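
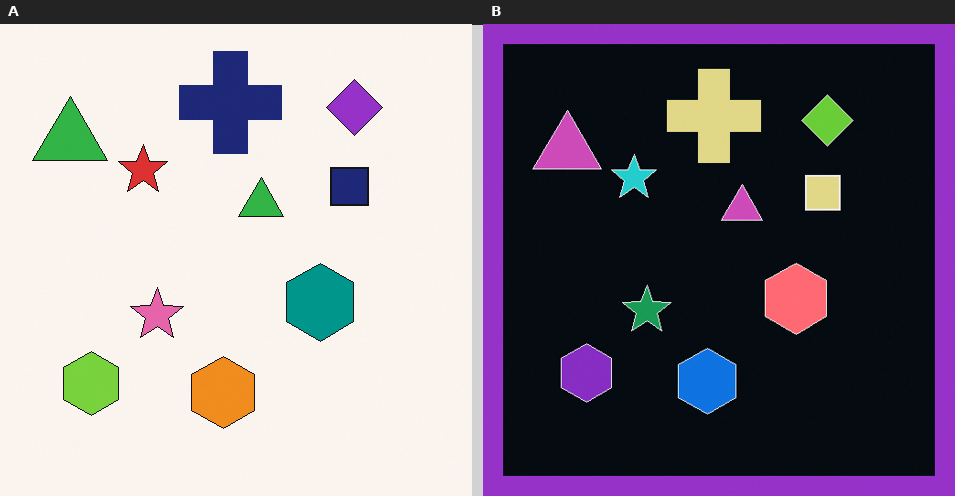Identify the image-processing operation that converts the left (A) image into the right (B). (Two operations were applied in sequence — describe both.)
It was color-inverted (negative), then framed with a purple border.

The light background has become dark and every shape's color is its complement — a photographic negative. A solid purple frame runs around the edge of the right (B) image, with the content slightly shrunk inside it.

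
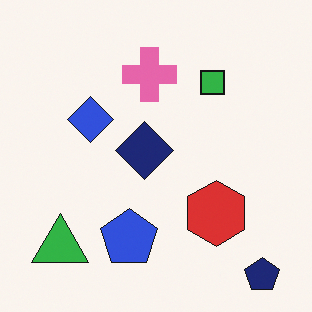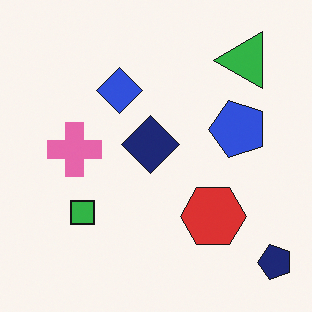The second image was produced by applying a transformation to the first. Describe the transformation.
This is the original image transposed (reflected across the top-left ↔ bottom-right diagonal).

Shapes have swapped their row and column positions — what was in the top-right is now in the bottom-left — a diagonal reflection.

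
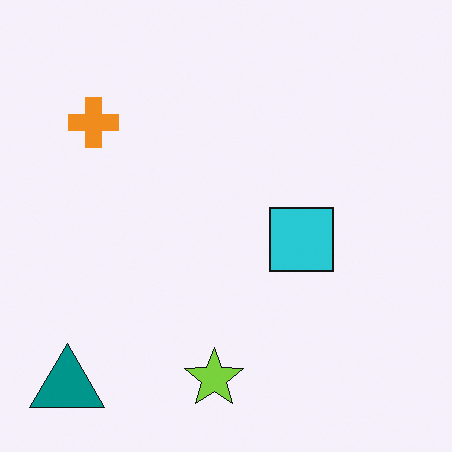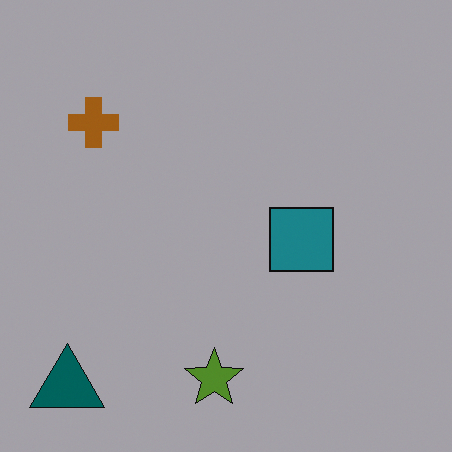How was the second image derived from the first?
It was substantially darkened.

Every pixel — background and shapes alike — is uniformly darkened.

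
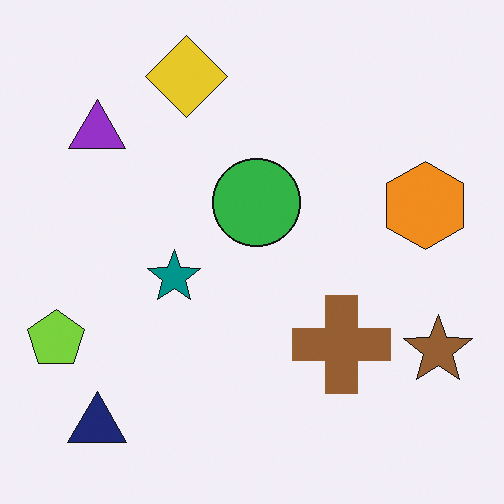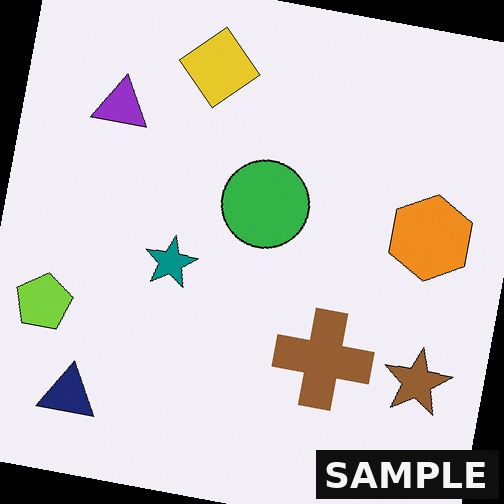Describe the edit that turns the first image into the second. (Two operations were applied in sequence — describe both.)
This is the original image rotated clockwise by a slight angle, then watermarked with the text "SAMPLE" in the lower-right corner.

Every shape is tilted by the same angle and the image corners show triangular fill wedges — a whole-image rotation by a non-right angle. A dark label reading "SAMPLE" appears in the lower-right corner.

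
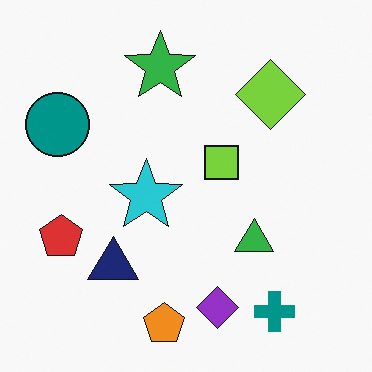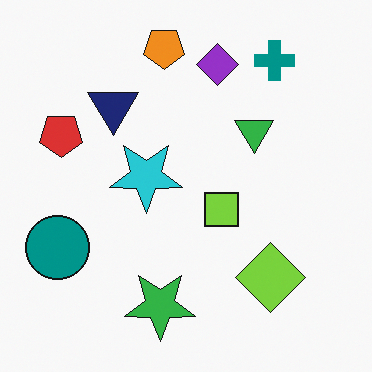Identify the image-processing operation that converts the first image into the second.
The image was flipped vertically (top ↔ bottom).

The orange pentagon is in the bottom of the first image and the top of the second — shapes on opposite sides of the horizontal midline have swapped in a mirror flip.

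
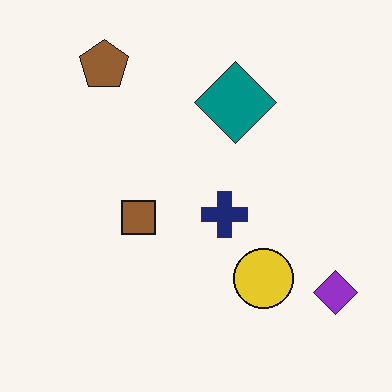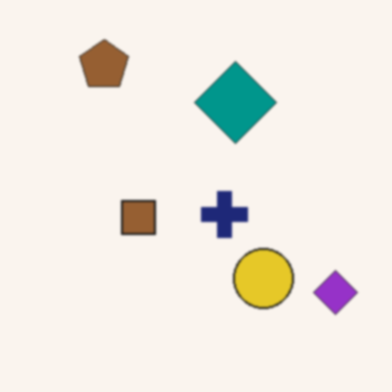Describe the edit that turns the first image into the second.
The transformation is: lightly blurred.

Shape edges and outlines are uniformly softened across the whole image.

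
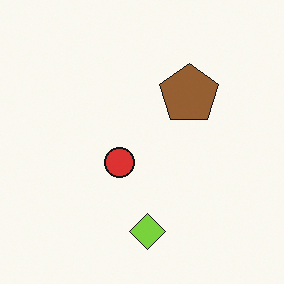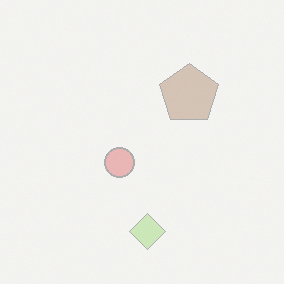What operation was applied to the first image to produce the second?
The image was given much lower contrast.

Tones are pushed toward mid-grey across the whole image — a global contrast change.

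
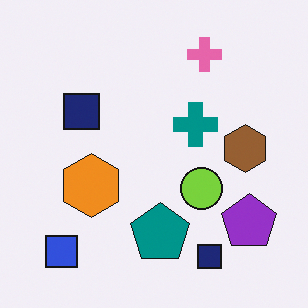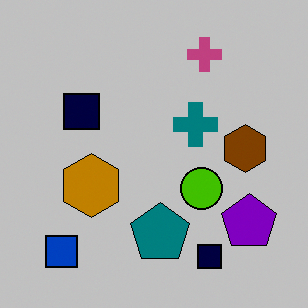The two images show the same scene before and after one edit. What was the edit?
This is the original image aggressively posterized.

Each flat color has snapped to a coarser quantized level — most visibly, the near-white background has dropped to a flat grey.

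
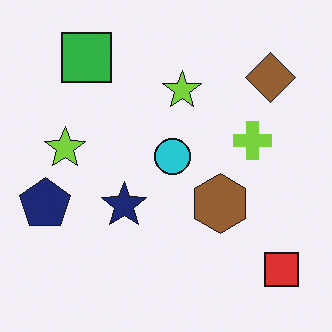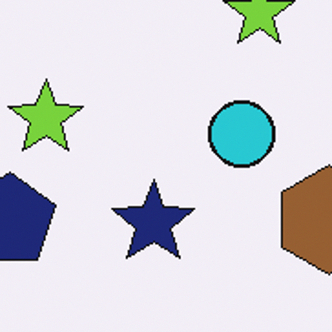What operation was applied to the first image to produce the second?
Cropped to a noticeably smaller region and rescaled.

The visible shapes are larger and the field of view is narrower; shapes near the original edges may be partly or wholly outside the frame — a crop-and-rescale.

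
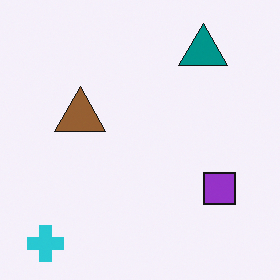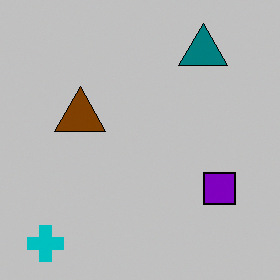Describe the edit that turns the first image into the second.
The second image is the first heavily posterized to just a handful of flat colors.

Each flat color has snapped to a coarser quantized level — most visibly, the near-white background has dropped to a flat grey.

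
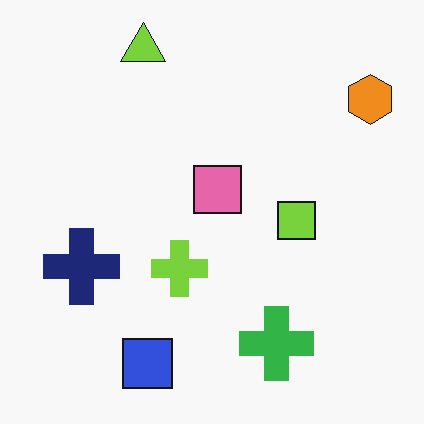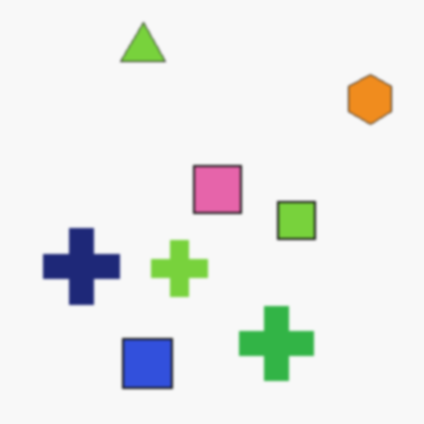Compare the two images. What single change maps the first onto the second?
The image was slightly softened.

Shape edges and outlines are uniformly softened across the whole image.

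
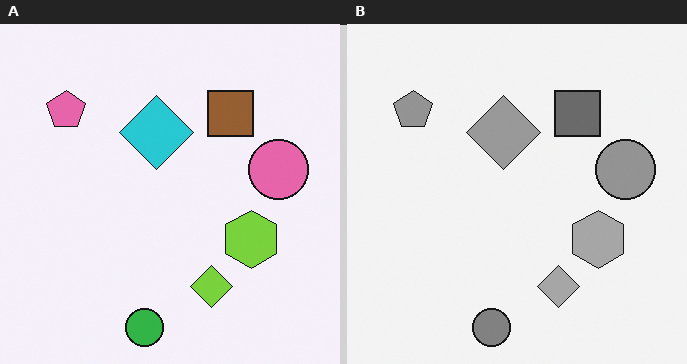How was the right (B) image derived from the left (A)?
The transformation is: converted to grayscale.

All color is removed — every shape is now a shade of grey.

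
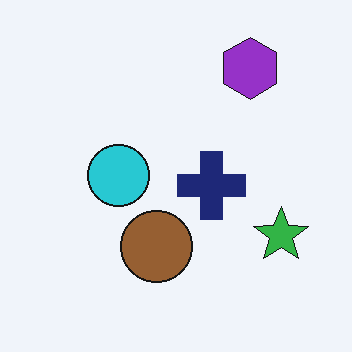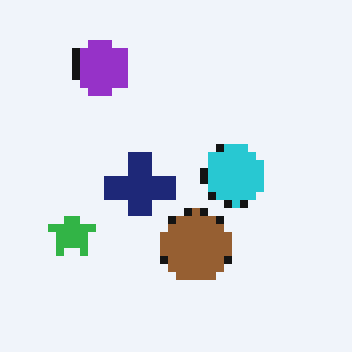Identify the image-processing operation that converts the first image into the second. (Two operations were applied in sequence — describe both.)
The transformation is: pixelated into visible square blocks, then flipped horizontally (left ↔ right).

Shapes are reduced to large square blocks; fine edges and outlines are lost — a downscale-then-upscale (mosaic) effect. The green star is in the bottom-right of the first image and the bottom-left of the second — shapes on opposite sides of the vertical midline have swapped in a mirror flip.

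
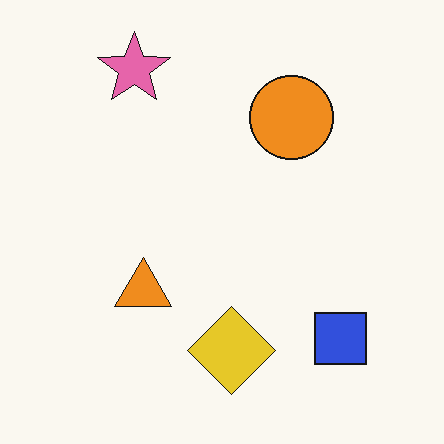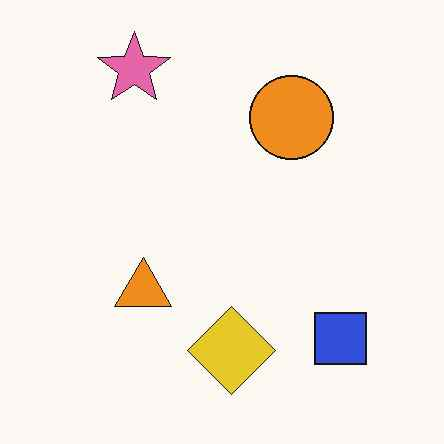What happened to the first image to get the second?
The second image is the first JPEG-compressed with visible artifacts.

Blocky 8×8 compression artifacts appear around shape edges and the flat background shows ringing — characteristic JPEG degradation.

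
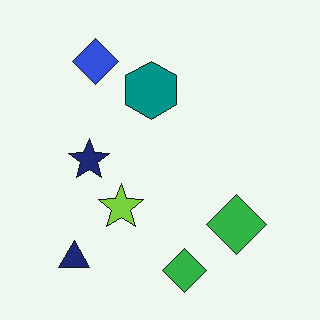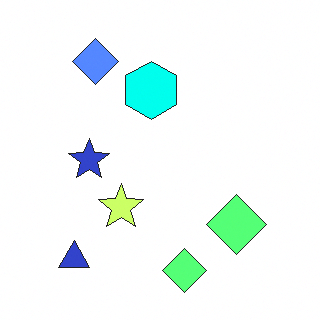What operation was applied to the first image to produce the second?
It was brightened a lot.

Every pixel — background and shapes alike — is uniformly brightened.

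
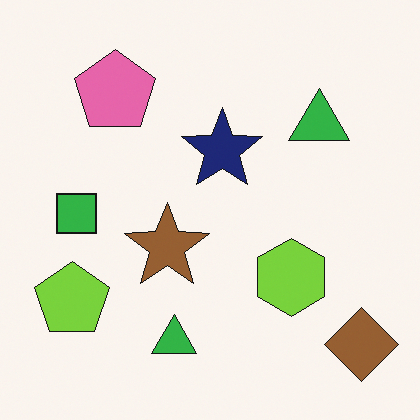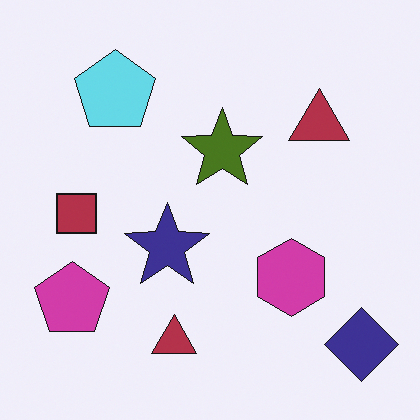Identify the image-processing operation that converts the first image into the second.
Hue-shifted by a large amount.

Every shape's color has rotated by the same amount around the hue wheel — a uniform hue shift.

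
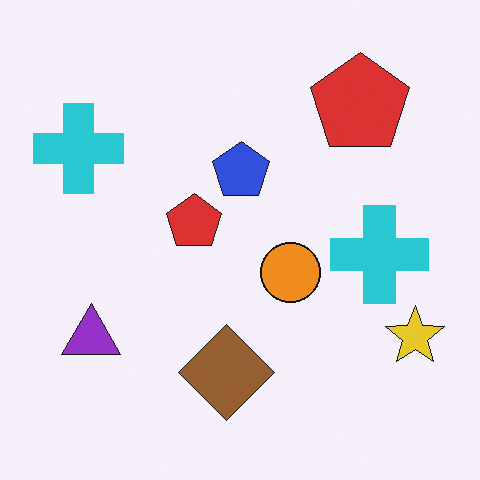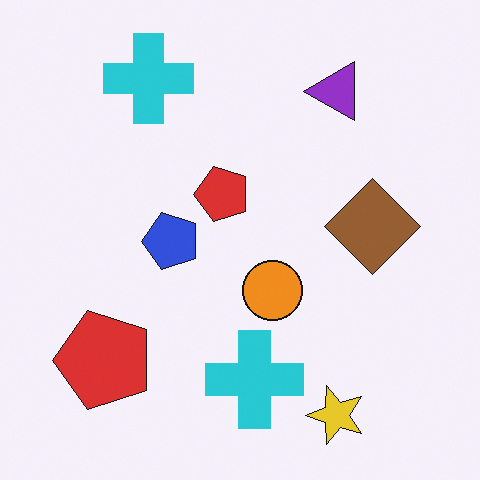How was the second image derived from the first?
Transposed (reflected across the top-left ↔ bottom-right diagonal).

Shapes have swapped their row and column positions — what was in the top-right is now in the bottom-left — a diagonal reflection.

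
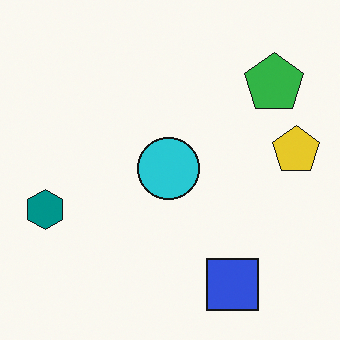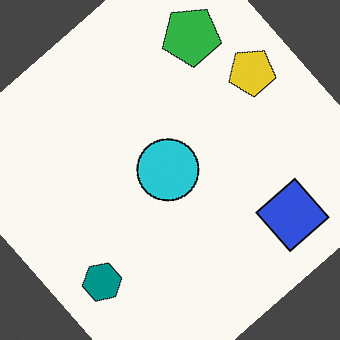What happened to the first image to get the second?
This is the original image rotated counter-clockwise by a large amount — several tens of degrees.

Every shape is tilted by the same angle and the image corners show triangular fill wedges — a whole-image rotation by a non-right angle.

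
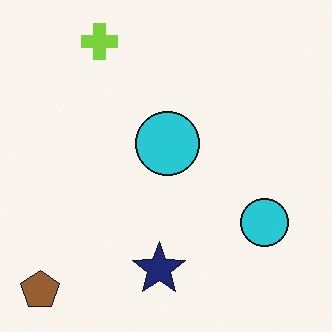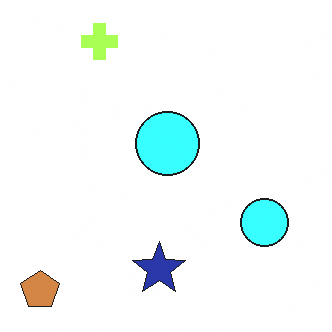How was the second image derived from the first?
It was brightened a lot.

Every pixel — background and shapes alike — is uniformly brightened.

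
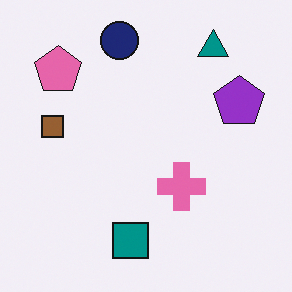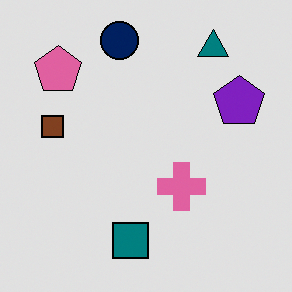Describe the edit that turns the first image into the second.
The image was posterized to a reduced palette.

Each flat color has snapped to a coarser quantized level — most visibly, the near-white background has dropped to a flat grey.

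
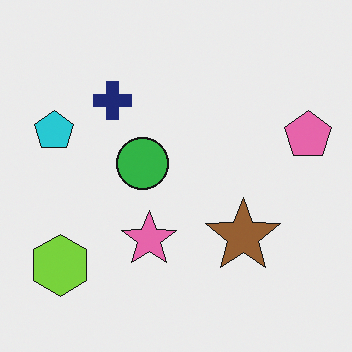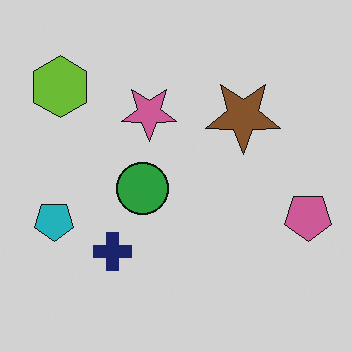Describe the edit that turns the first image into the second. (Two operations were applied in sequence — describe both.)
Darkened a little, then flipped vertically (top ↔ bottom).

Every pixel — background and shapes alike — is uniformly darkened. The lime hexagon is in the bottom-left of the first image and the top-left of the second — shapes on opposite sides of the horizontal midline have swapped in a mirror flip.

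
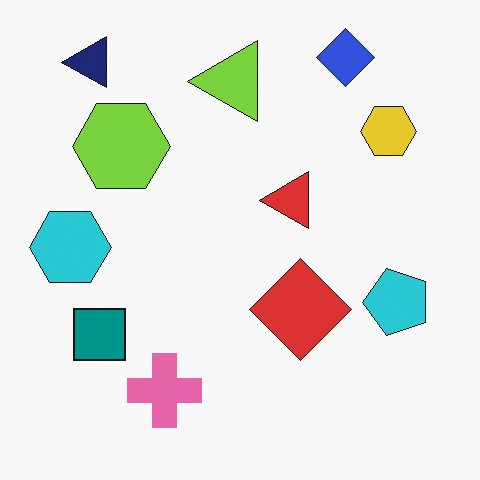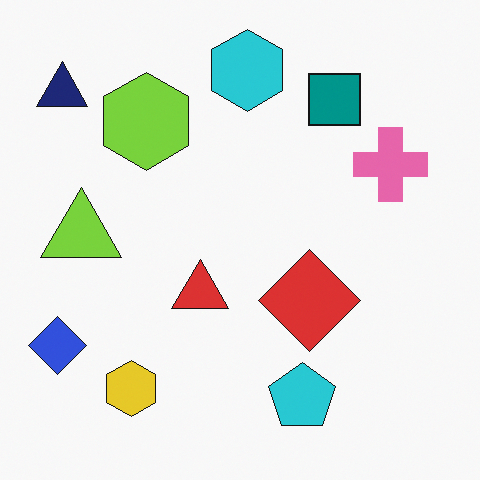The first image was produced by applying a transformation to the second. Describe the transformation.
Transposed (reflected across the top-left ↔ bottom-right diagonal).

Shapes have swapped their row and column positions — what was in the top-right is now in the bottom-left — a diagonal reflection.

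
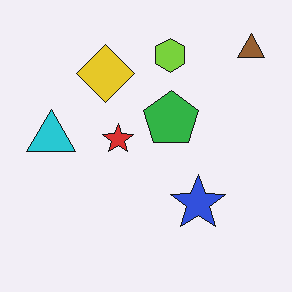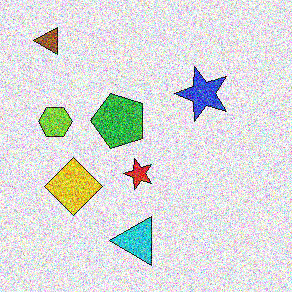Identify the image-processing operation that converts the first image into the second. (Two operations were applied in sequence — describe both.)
This is the original image rotated 90° counter-clockwise, then degraded with strong gaussian noise.

The brown triangle sits in the top-right of the first image and the top-left of the second — consistent with a whole-image 90° counter-clockwise rotation. Random speckle covers the whole image, including the flat background.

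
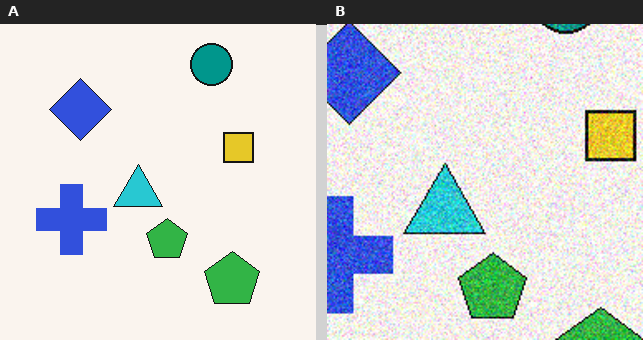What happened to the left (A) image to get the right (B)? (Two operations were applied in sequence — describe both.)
The right (B) image is the left (A) degraded with visible gaussian noise, then cropped to a noticeably smaller region and rescaled.

Random speckle covers the whole image, including the flat background. The visible shapes are larger and the field of view is narrower; shapes near the original edges may be partly or wholly outside the frame — a crop-and-rescale.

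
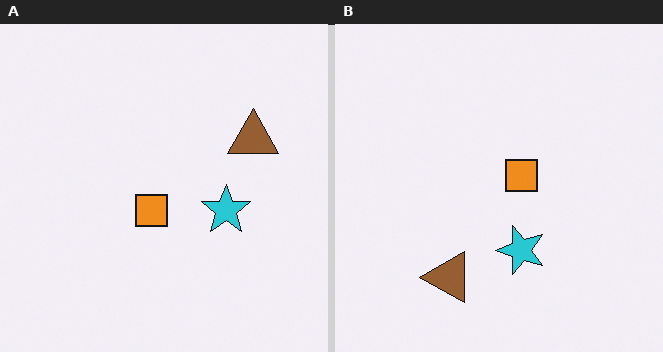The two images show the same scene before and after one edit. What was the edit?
It was transposed (reflected across the top-left ↔ bottom-right diagonal).

Shapes have swapped their row and column positions — what was in the top-right is now in the bottom-left — a diagonal reflection.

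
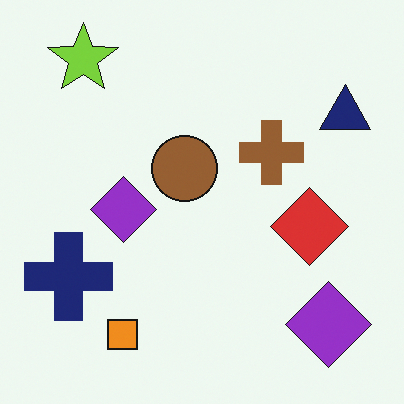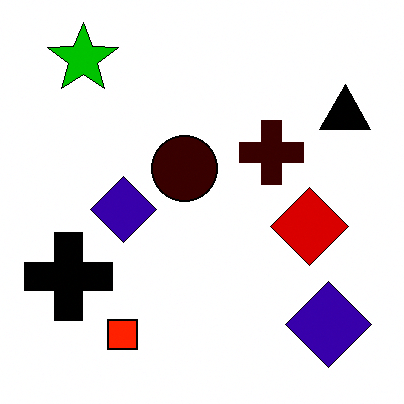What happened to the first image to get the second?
This is the original image given much higher contrast.

Tones are pushed away from mid-grey across the whole image — a global contrast change.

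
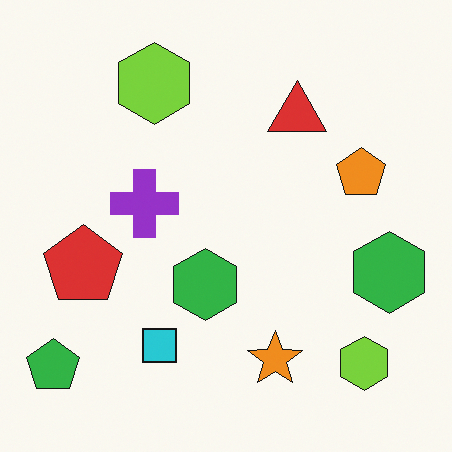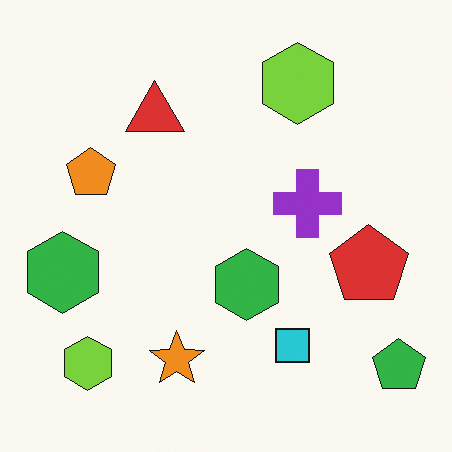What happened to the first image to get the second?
The transformation is: flipped horizontally (left ↔ right).

The green pentagon is in the bottom-left of the first image and the bottom-right of the second — shapes on opposite sides of the vertical midline have swapped in a mirror flip.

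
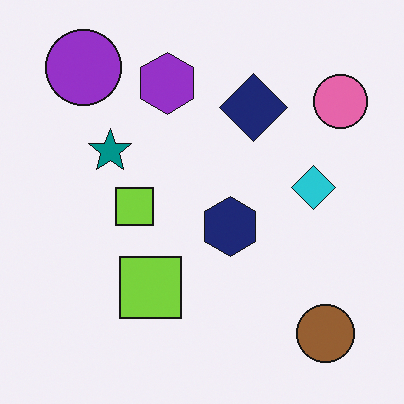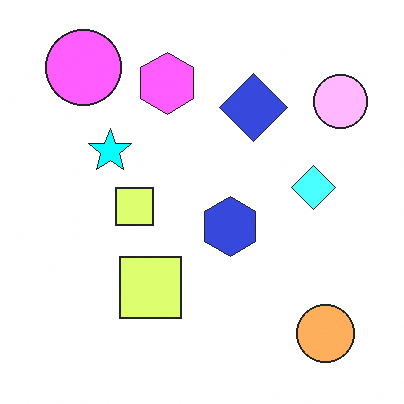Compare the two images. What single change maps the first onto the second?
The transformation is: noticeably brightened.

Every pixel — background and shapes alike — is uniformly brightened.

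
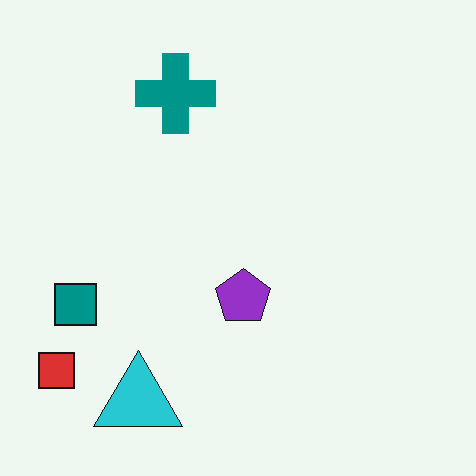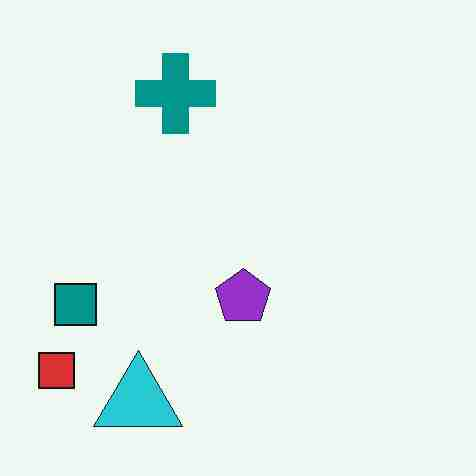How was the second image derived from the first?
The image was heavily JPEG-compressed with obvious blocking artifacts.

Blocky 8×8 compression artifacts appear around shape edges and the flat background shows ringing — characteristic JPEG degradation.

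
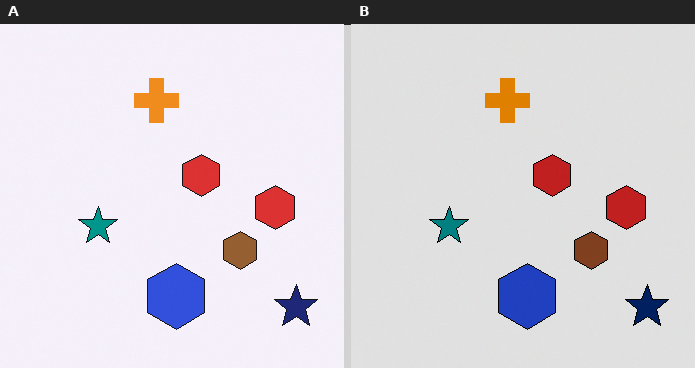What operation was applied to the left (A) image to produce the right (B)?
The transformation is: posterized to a reduced palette.

Each flat color has snapped to a coarser quantized level — most visibly, the near-white background has dropped to a flat grey.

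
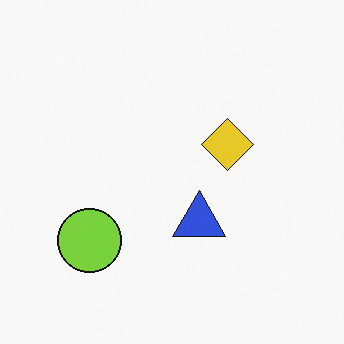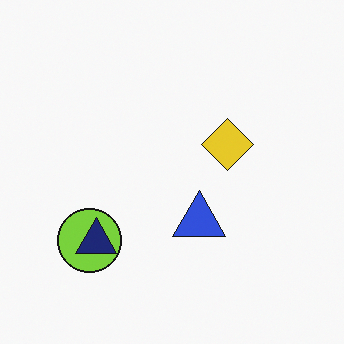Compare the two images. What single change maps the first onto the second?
Overlaid with an additional navy triangle.

A navy triangle appears in the second image that is absent from the first.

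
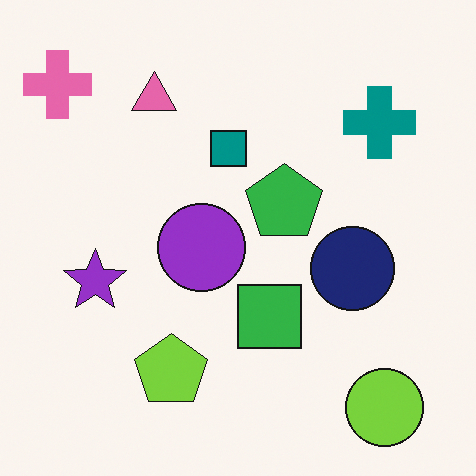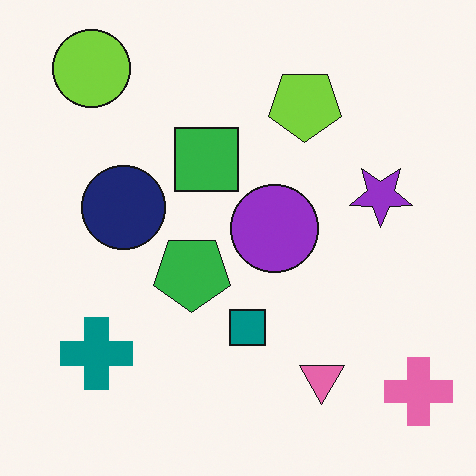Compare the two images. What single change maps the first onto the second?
This is the original image rotated 180°.

The pink cross sits in the top-left of the first image and the bottom-right of the second — consistent with a whole-image 180° rotation.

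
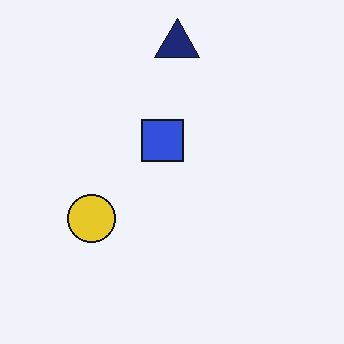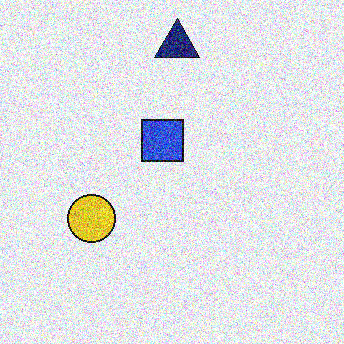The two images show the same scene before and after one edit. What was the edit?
The image was degraded with a thick layer of grain.

Random speckle covers the whole image, including the flat background.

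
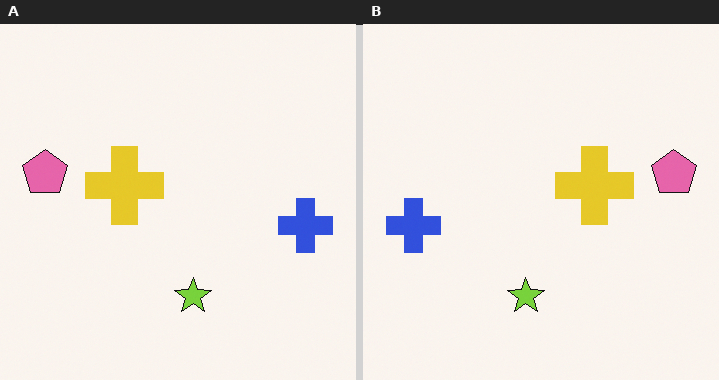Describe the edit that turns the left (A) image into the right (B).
Flipped horizontally (left ↔ right).

The pink pentagon is in the left of the left (A) image and the right of the right (B) — shapes on opposite sides of the vertical midline have swapped in a mirror flip.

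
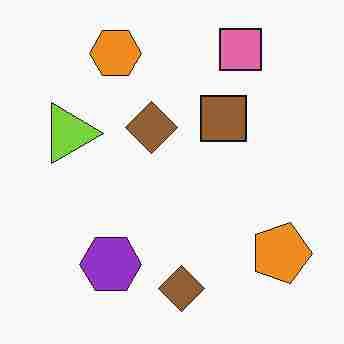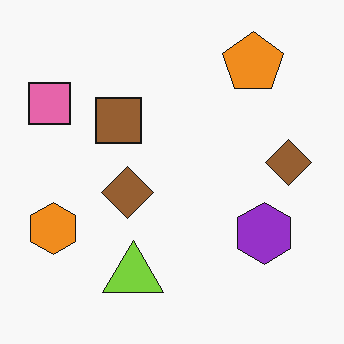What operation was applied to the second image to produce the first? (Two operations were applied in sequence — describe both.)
This is the original image rotated 90° clockwise, then heavily JPEG-compressed with obvious blocking artifacts.

The pink square sits in the top-left of the second image and the top-right of the first — consistent with a whole-image 90° clockwise rotation. Blocky 8×8 compression artifacts appear around shape edges and the flat background shows ringing — characteristic JPEG degradation.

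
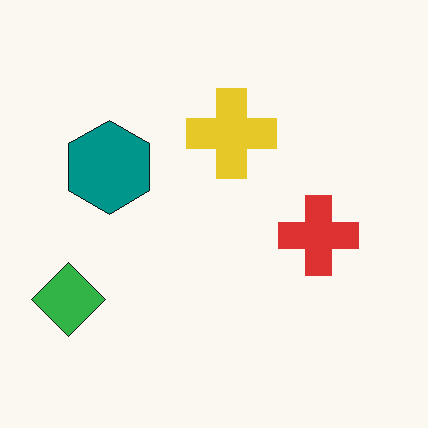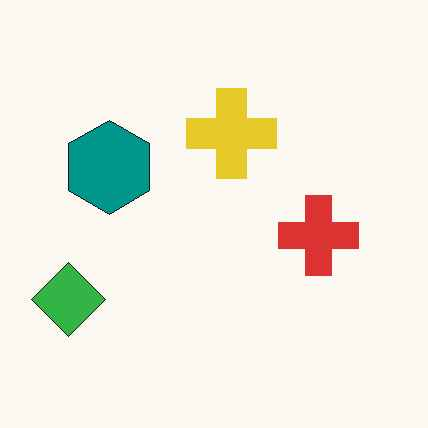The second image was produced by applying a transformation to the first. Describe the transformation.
It was JPEG-compressed with visible artifacts.

Blocky 8×8 compression artifacts appear around shape edges and the flat background shows ringing — characteristic JPEG degradation.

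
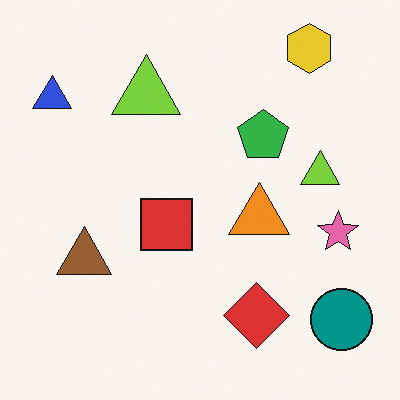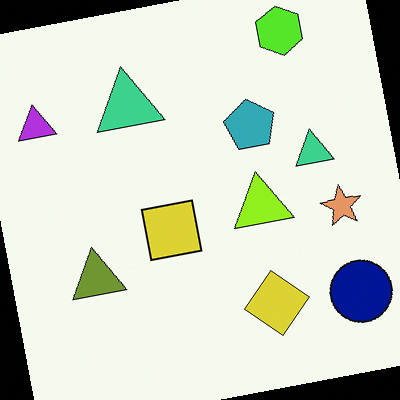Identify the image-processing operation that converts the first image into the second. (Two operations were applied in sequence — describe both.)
The second image is the first hue-shifted slightly, then rotated counter-clockwise by a few degrees.

Every shape's color has rotated by the same amount around the hue wheel — a uniform hue shift. Every shape is tilted by the same angle and the image corners show triangular fill wedges — a whole-image rotation by a non-right angle.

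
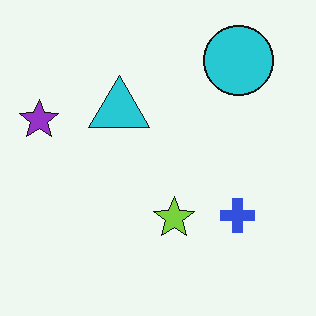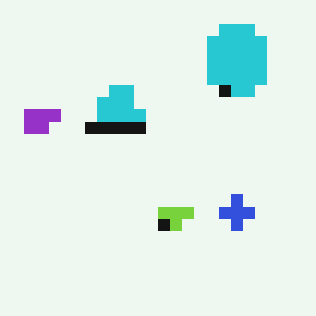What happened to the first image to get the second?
The transformation is: heavily pixelated into large blocks.

Shapes are reduced to large square blocks; fine edges and outlines are lost — a downscale-then-upscale (mosaic) effect.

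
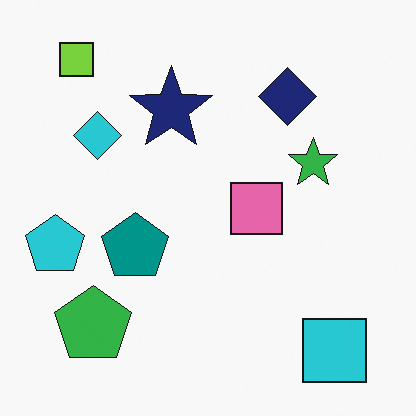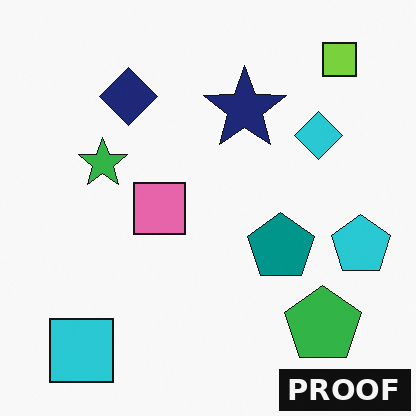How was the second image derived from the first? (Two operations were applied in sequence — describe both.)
It was flipped horizontally (left ↔ right), then watermarked with the text "PROOF" in the lower-right corner.

The cyan pentagon is in the left of the first image and the right of the second — shapes on opposite sides of the vertical midline have swapped in a mirror flip. A dark label reading "PROOF" appears in the lower-right corner.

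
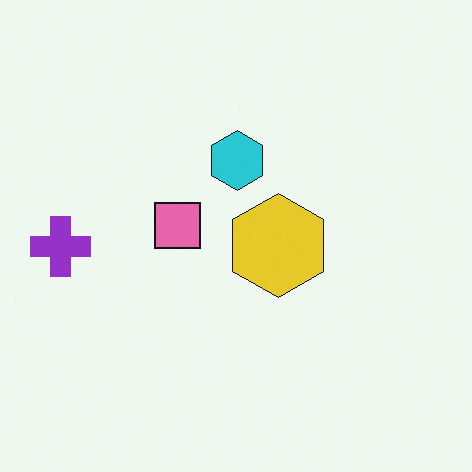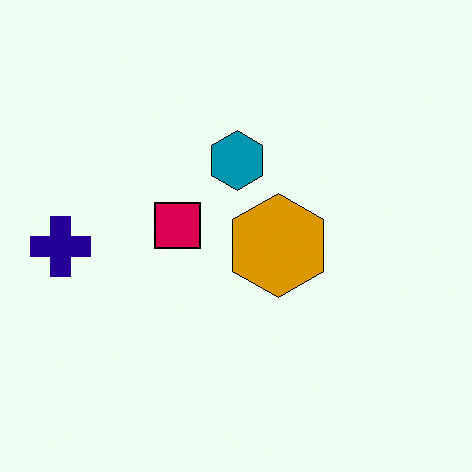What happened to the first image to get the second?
The second image is the first boosted in contrast.

Tones are pushed away from mid-grey across the whole image — a global contrast change.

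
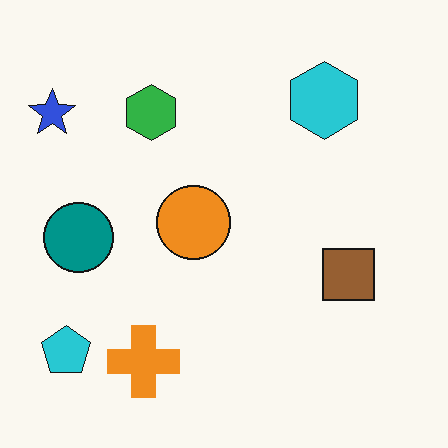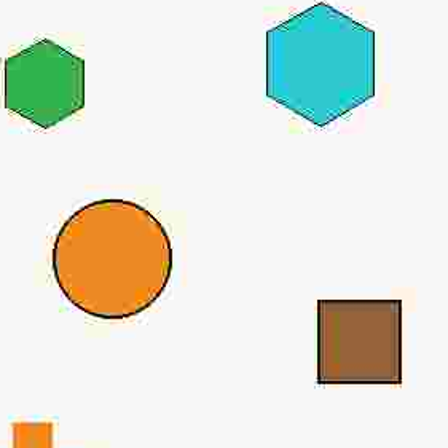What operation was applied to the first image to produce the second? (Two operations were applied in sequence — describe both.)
It was degraded with heavy JPEG compression, then cropped slightly and scaled back up.

Blocky 8×8 compression artifacts appear around shape edges and the flat background shows ringing — characteristic JPEG degradation. The visible shapes are larger and the field of view is narrower; shapes near the original edges may be partly or wholly outside the frame — a crop-and-rescale.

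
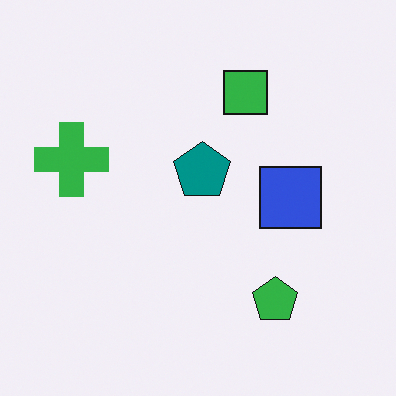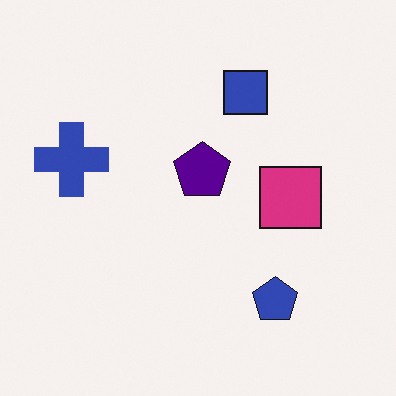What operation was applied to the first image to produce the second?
It was hue-shifted through roughly a third of the color wheel.

Every shape's color has rotated by the same amount around the hue wheel — a uniform hue shift.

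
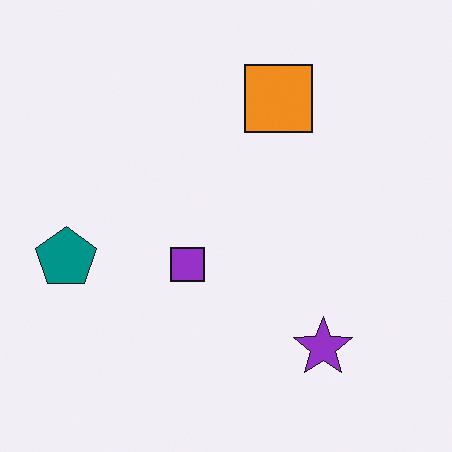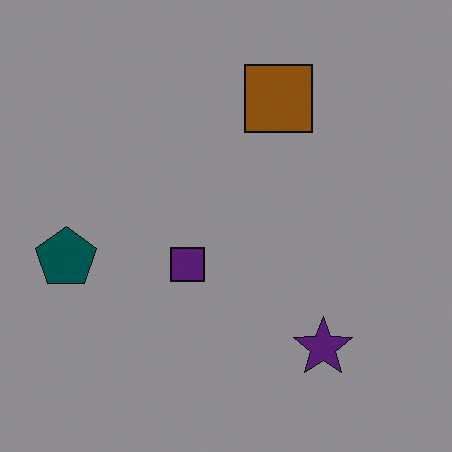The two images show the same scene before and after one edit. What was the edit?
The second image is the first noticeably darkened.

Every pixel — background and shapes alike — is uniformly darkened.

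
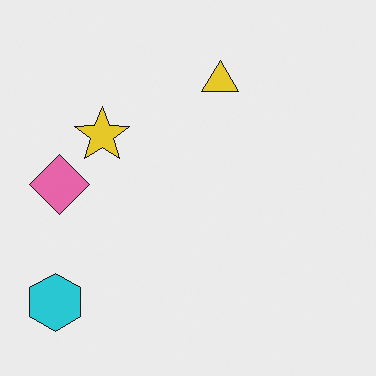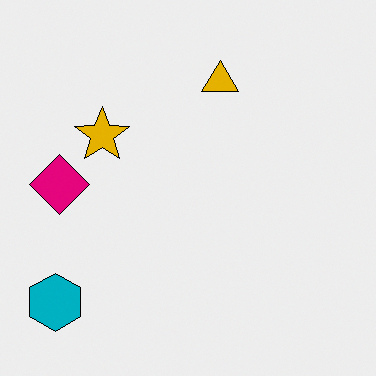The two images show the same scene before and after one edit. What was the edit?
The transformation is: boosted in contrast.

Tones are pushed away from mid-grey across the whole image — a global contrast change.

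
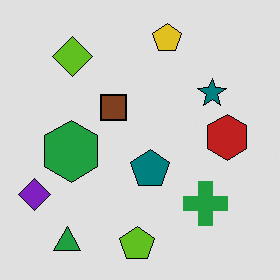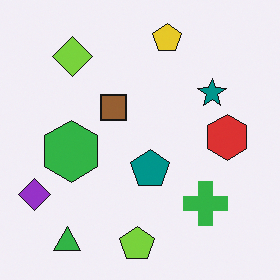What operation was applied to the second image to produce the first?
The image was posterized to a reduced palette.

Each flat color has snapped to a coarser quantized level — most visibly, the near-white background has dropped to a flat grey.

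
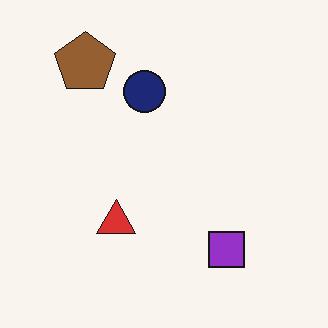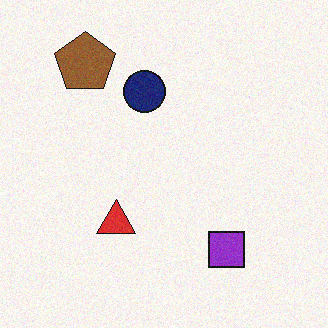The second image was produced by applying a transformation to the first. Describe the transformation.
The image was degraded with subtle gaussian noise.

Random speckle covers the whole image, including the flat background.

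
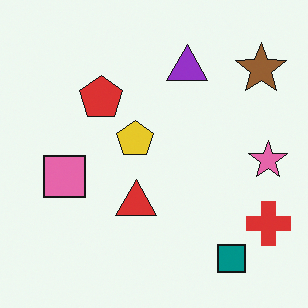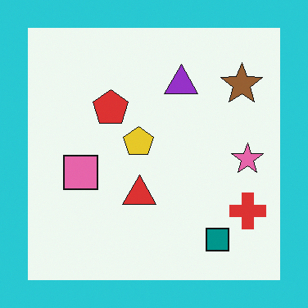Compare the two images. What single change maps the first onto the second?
This is the original image framed with a cyan border.

A solid cyan frame runs around the edge of the second image, with the content slightly shrunk inside it.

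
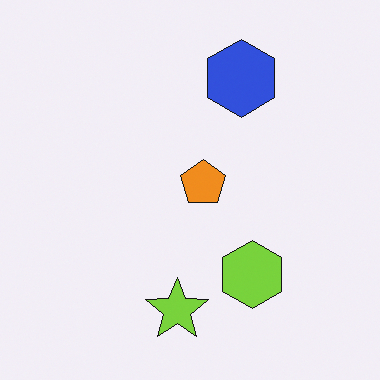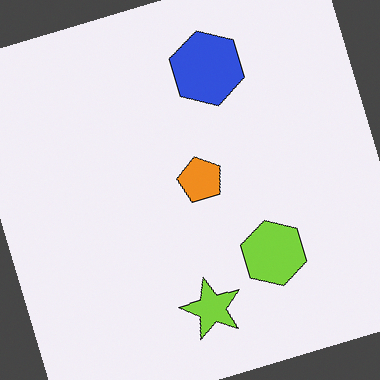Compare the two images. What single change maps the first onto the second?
This is the original image rotated counter-clockwise by a moderate amount.

Every shape is tilted by the same angle and the image corners show triangular fill wedges — a whole-image rotation by a non-right angle.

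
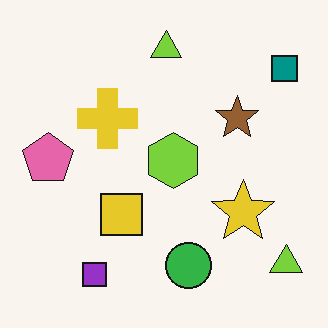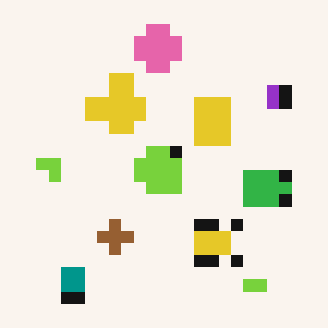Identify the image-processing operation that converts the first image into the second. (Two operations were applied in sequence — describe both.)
It was transposed (reflected across the top-left ↔ bottom-right diagonal), then coarsely pixelated.

Shapes have swapped their row and column positions — what was in the top-right is now in the bottom-left — a diagonal reflection. Shapes are reduced to large square blocks; fine edges and outlines are lost — a downscale-then-upscale (mosaic) effect.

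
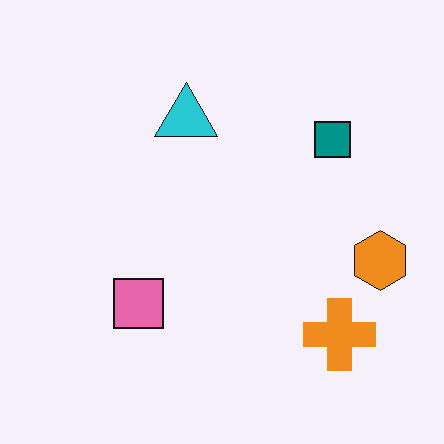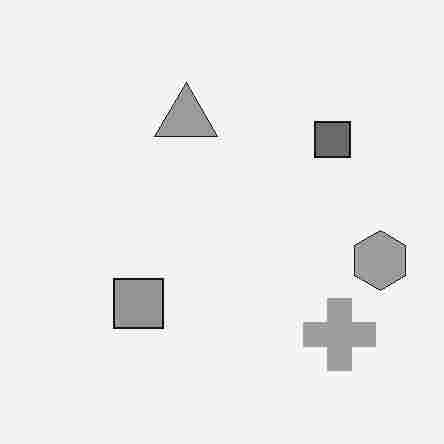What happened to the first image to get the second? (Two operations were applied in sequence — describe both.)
This is the original image converted to grayscale, then heavily JPEG-compressed with obvious blocking artifacts.

All color is removed — every shape is now a shade of grey. Blocky 8×8 compression artifacts appear around shape edges and the flat background shows ringing — characteristic JPEG degradation.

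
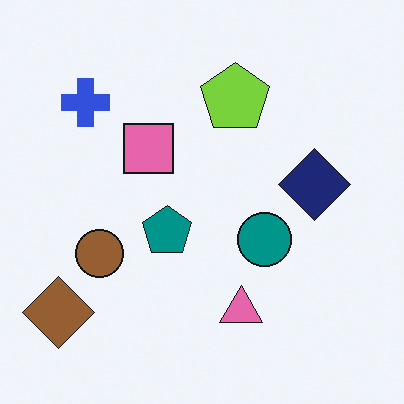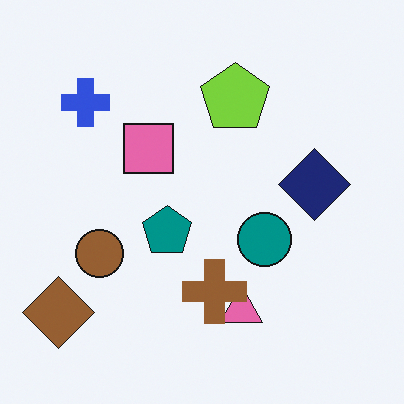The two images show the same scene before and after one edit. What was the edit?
This is the original image overlaid with an additional brown cross.

A brown cross appears in the second image that is absent from the first.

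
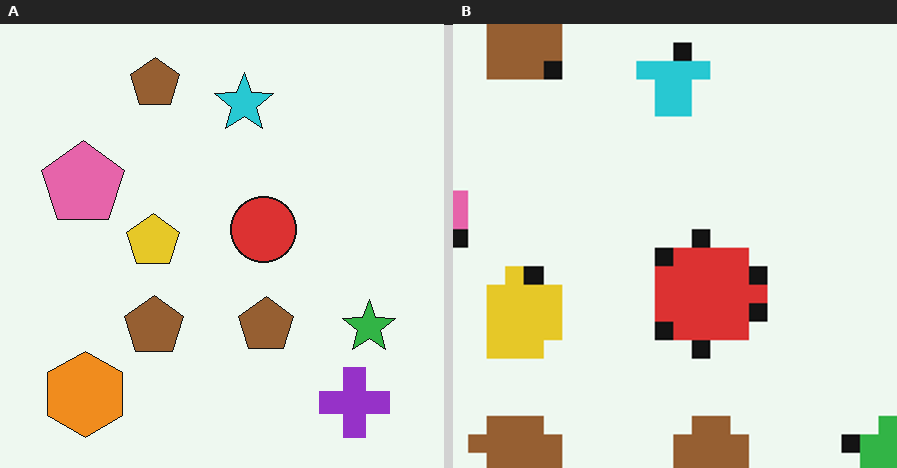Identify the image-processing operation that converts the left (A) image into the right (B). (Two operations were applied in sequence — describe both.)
This is the original image coarsely pixelated, then cropped to a noticeably smaller region and rescaled.

Shapes are reduced to large square blocks; fine edges and outlines are lost — a downscale-then-upscale (mosaic) effect. The visible shapes are larger and the field of view is narrower; shapes near the original edges may be partly or wholly outside the frame — a crop-and-rescale.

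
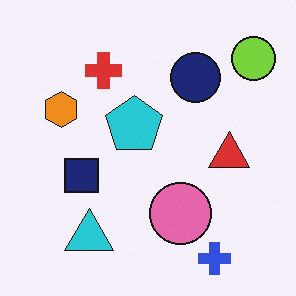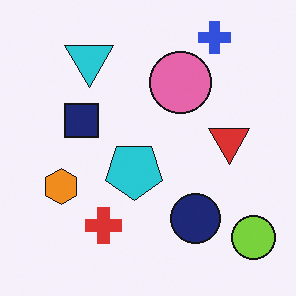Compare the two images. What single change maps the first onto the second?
The transformation is: flipped vertically (top ↔ bottom).

The blue cross is in the bottom-right of the first image and the top-right of the second — shapes on opposite sides of the horizontal midline have swapped in a mirror flip.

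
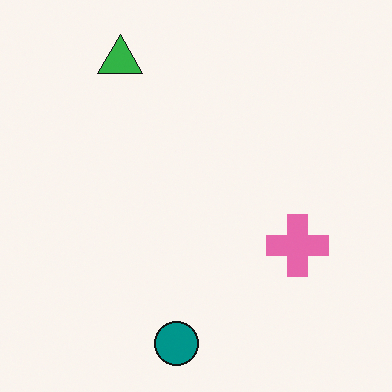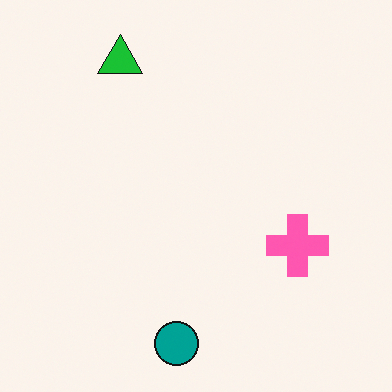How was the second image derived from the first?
The transformation is: slightly oversaturated.

All colors are more vivid — a global saturation change.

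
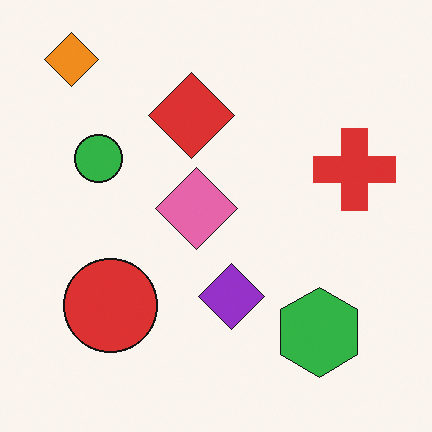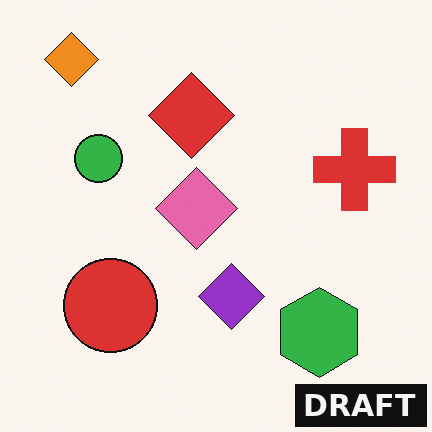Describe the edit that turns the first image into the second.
This is the original image watermarked with the text "DRAFT" in the lower-right corner.

A dark label reading "DRAFT" appears in the lower-right corner.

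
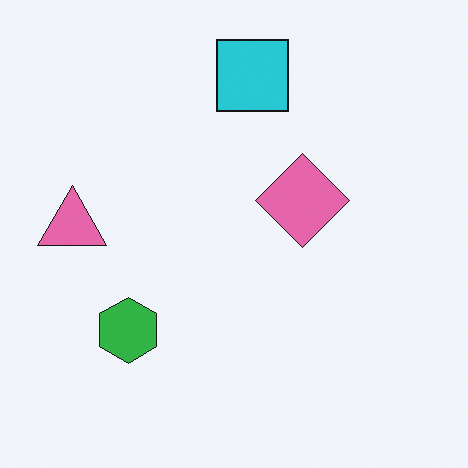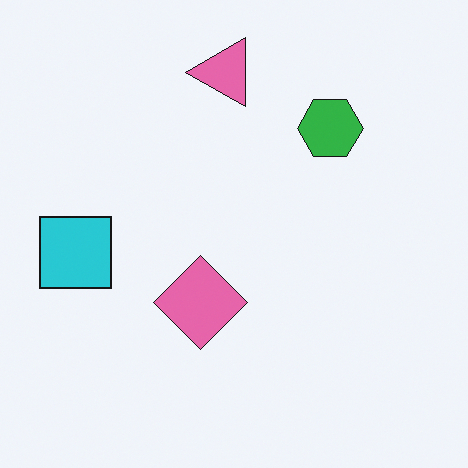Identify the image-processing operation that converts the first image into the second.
The second image is the first transposed (reflected across the top-left ↔ bottom-right diagonal).

Shapes have swapped their row and column positions — what was in the top-right is now in the bottom-left — a diagonal reflection.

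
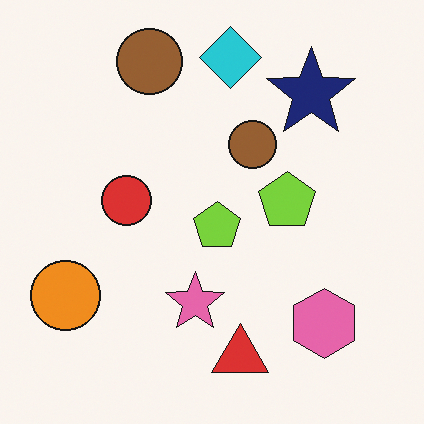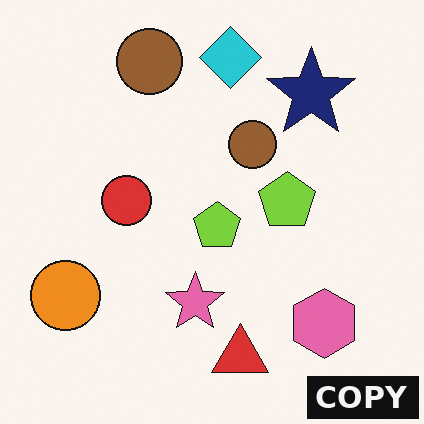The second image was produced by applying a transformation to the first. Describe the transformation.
This is the original image watermarked with the text "COPY" in the lower-right corner.

A dark label reading "COPY" appears in the lower-right corner.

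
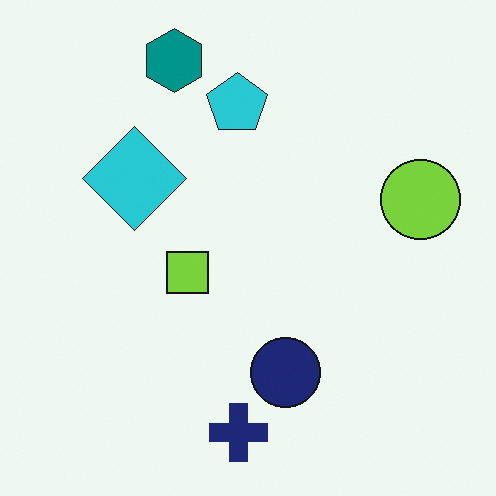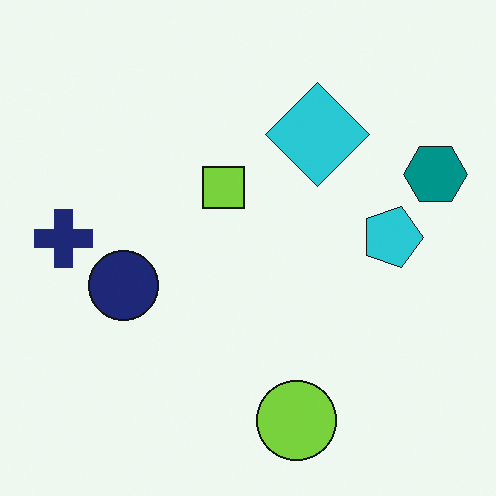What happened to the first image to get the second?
The image was rotated 90° clockwise.

The teal hexagon sits in the top of the first image and the right of the second — consistent with a whole-image 90° clockwise rotation.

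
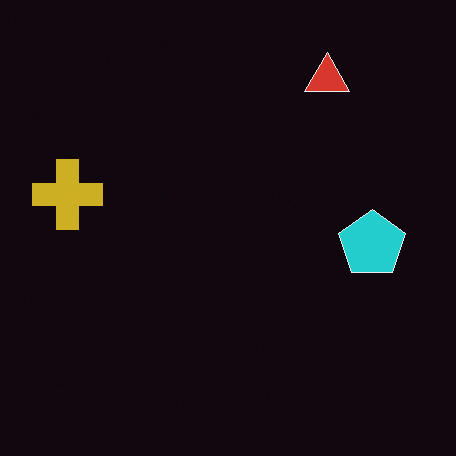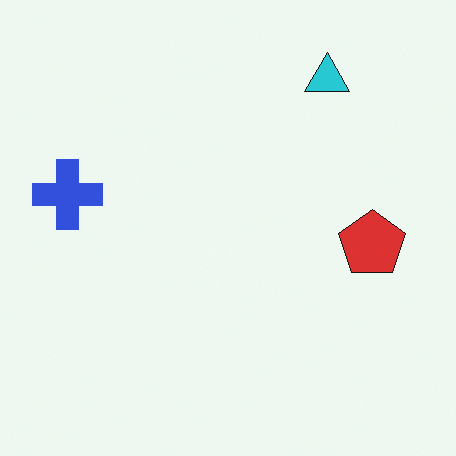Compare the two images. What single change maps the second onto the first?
It was color-inverted (negative).

The light background has become dark and every shape's color is its complement — a photographic negative.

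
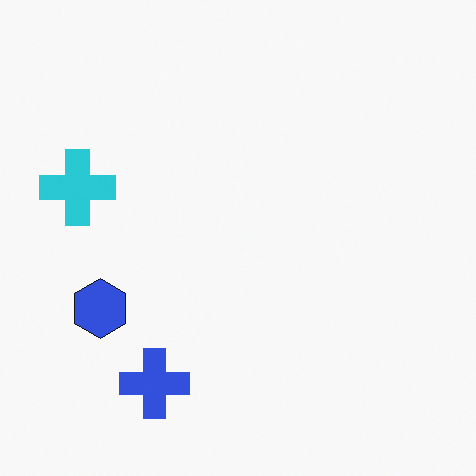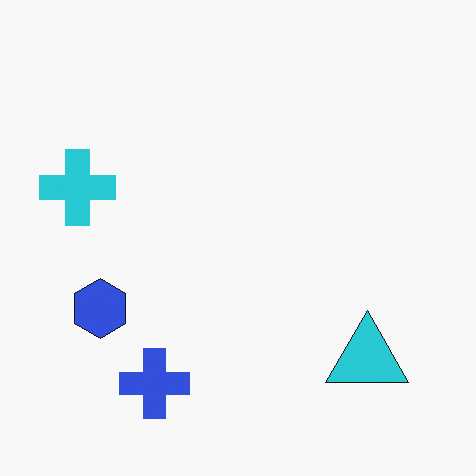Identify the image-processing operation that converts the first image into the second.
The second image is the first overlaid with an additional cyan triangle.

A cyan triangle appears in the second image that is absent from the first.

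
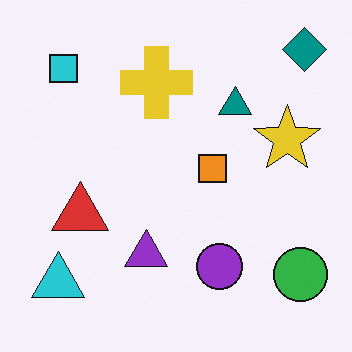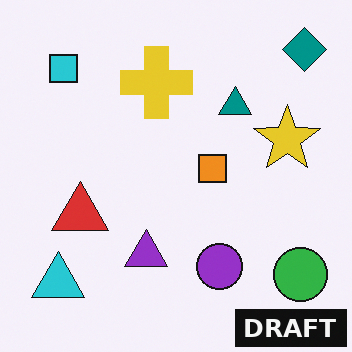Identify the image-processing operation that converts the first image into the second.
The transformation is: watermarked with the text "DRAFT" in the lower-right corner.

A dark label reading "DRAFT" appears in the lower-right corner.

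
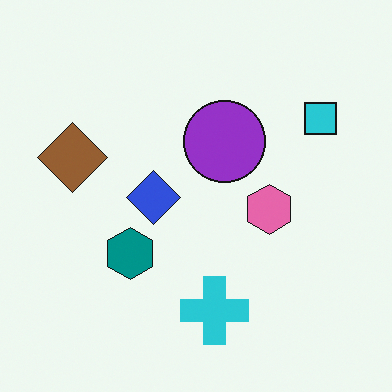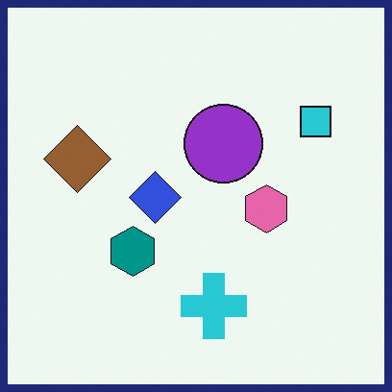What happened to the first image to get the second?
The transformation is: framed with a navy border.

A solid navy frame runs around the edge of the second image, with the content slightly shrunk inside it.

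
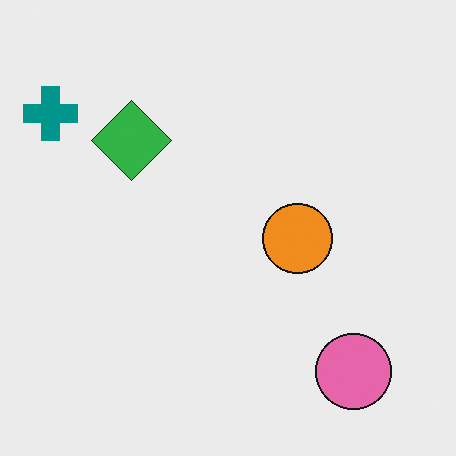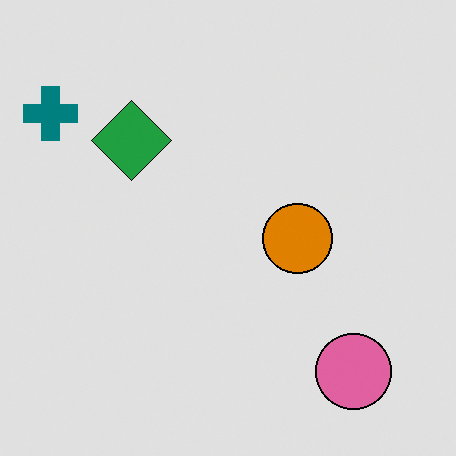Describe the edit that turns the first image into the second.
This is the original image moderately posterized.

Each flat color has snapped to a coarser quantized level — most visibly, the near-white background has dropped to a flat grey.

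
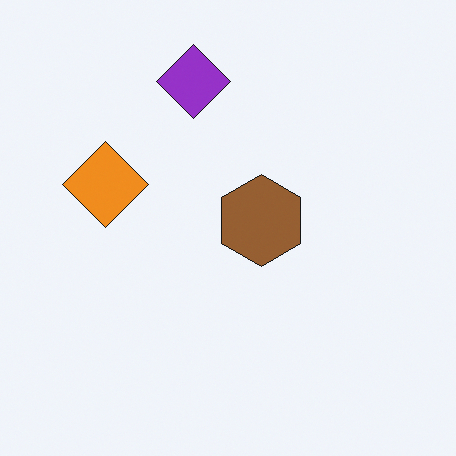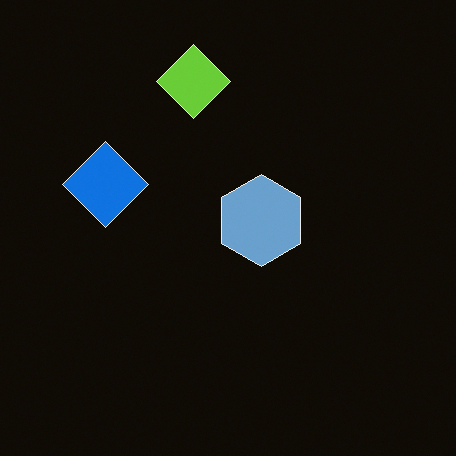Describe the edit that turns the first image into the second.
Color-inverted (negative).

The light background has become dark and every shape's color is its complement — a photographic negative.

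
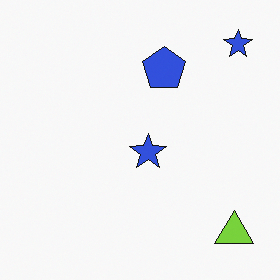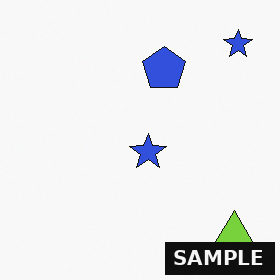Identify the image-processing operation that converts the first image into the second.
It was watermarked with the text "SAMPLE" in the lower-right corner.

A dark label reading "SAMPLE" appears in the lower-right corner.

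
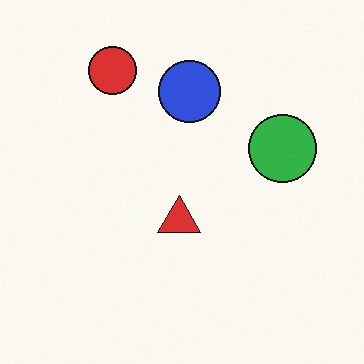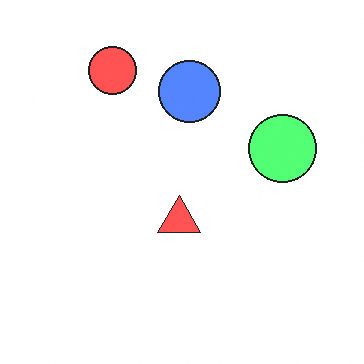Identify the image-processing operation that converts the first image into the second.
The second image is the first noticeably brightened.

Every pixel — background and shapes alike — is uniformly brightened.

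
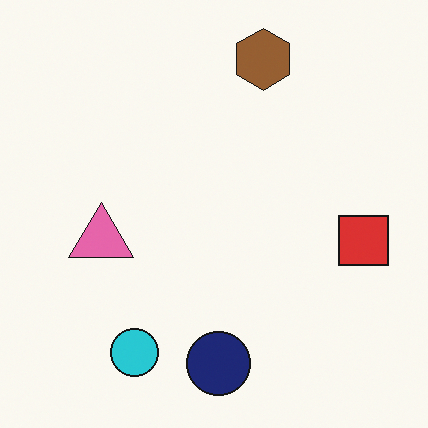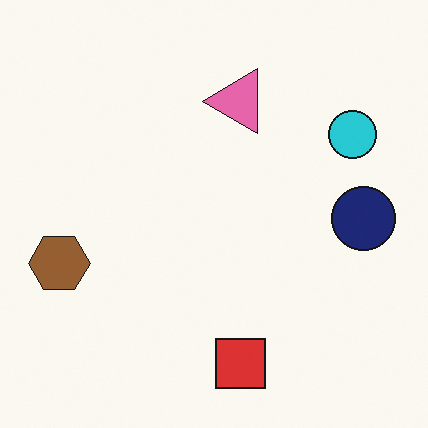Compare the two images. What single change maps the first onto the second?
This is the original image transposed (reflected across the top-left ↔ bottom-right diagonal).

Shapes have swapped their row and column positions — what was in the top-right is now in the bottom-left — a diagonal reflection.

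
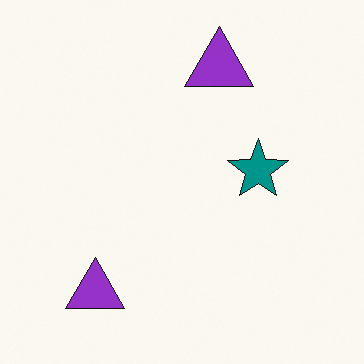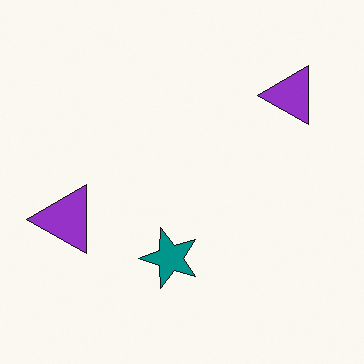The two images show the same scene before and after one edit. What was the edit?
The second image is the first transposed (reflected across the top-left ↔ bottom-right diagonal).

Shapes have swapped their row and column positions — what was in the top-right is now in the bottom-left — a diagonal reflection.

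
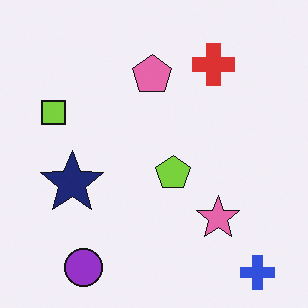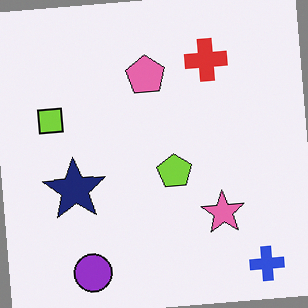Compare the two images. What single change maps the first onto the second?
The image was rotated counter-clockwise by a slight angle.

Every shape is tilted by the same angle and the image corners show triangular fill wedges — a whole-image rotation by a non-right angle.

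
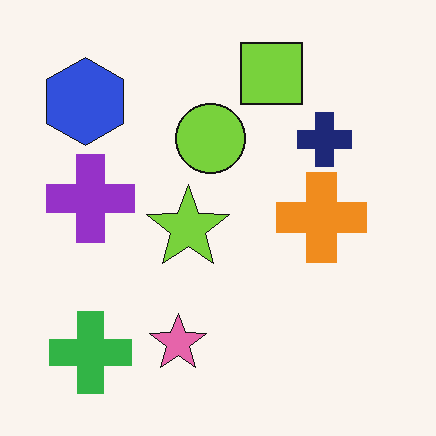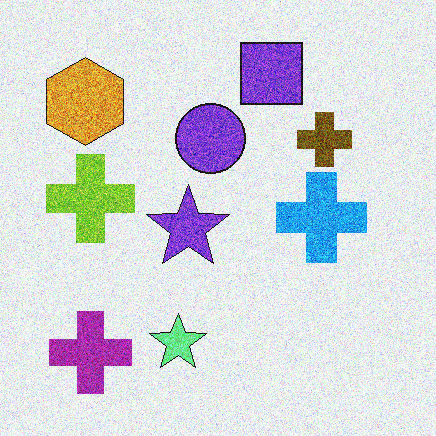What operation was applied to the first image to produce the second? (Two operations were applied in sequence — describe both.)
It was degraded with visible gaussian noise, then hue-shifted through roughly half the color wheel.

Random speckle covers the whole image, including the flat background. Every shape's color has rotated by the same amount around the hue wheel — a uniform hue shift.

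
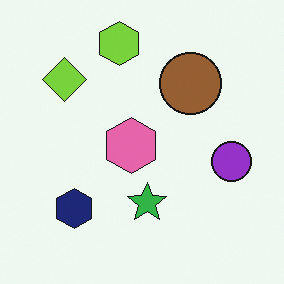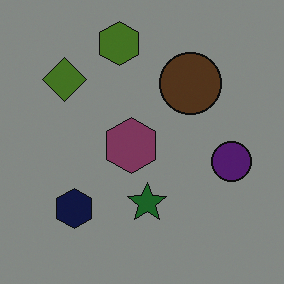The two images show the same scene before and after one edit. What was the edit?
It was substantially darkened.

Every pixel — background and shapes alike — is uniformly darkened.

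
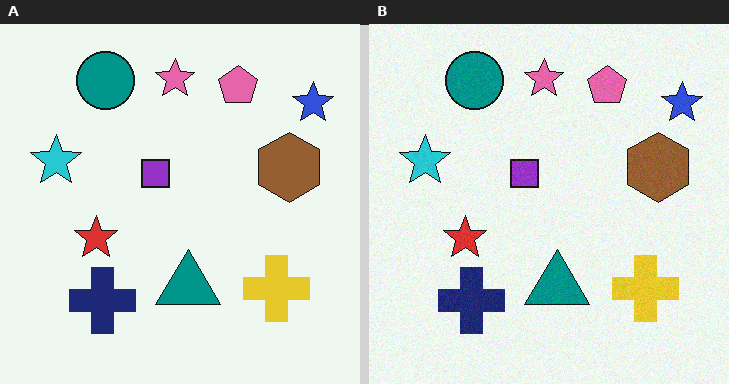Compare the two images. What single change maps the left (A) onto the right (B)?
The image was degraded with light additive noise.

Random speckle covers the whole image, including the flat background.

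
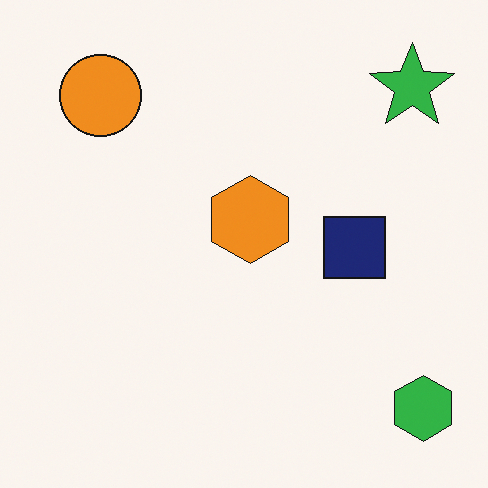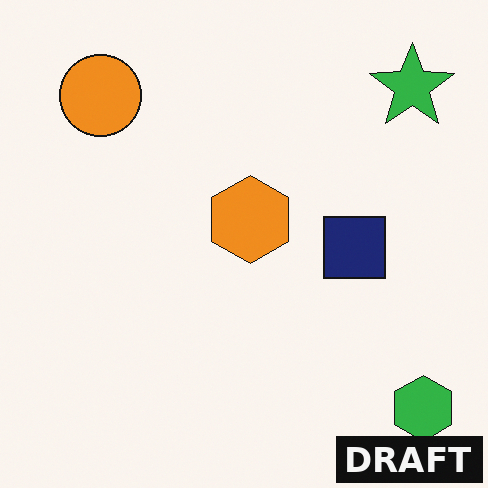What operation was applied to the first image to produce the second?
Watermarked with the text "DRAFT" in the lower-right corner.

A dark label reading "DRAFT" appears in the lower-right corner.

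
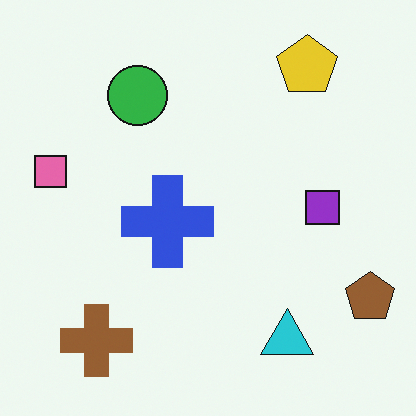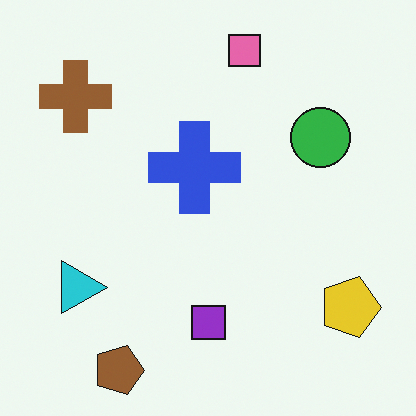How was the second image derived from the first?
It was rotated 90° clockwise.

The brown pentagon sits in the bottom-right of the first image and the bottom-left of the second — consistent with a whole-image 90° clockwise rotation.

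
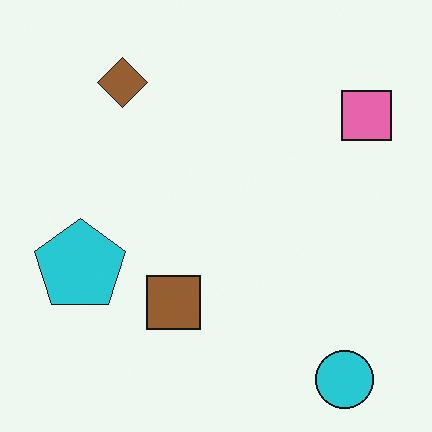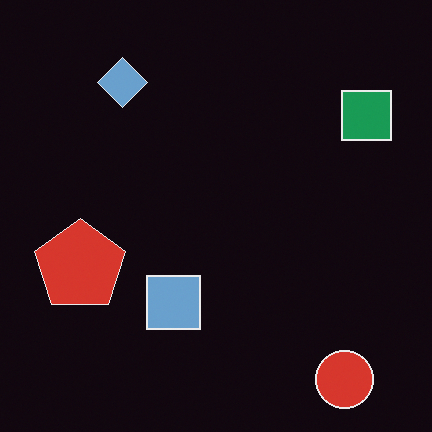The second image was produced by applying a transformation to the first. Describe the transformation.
The transformation is: color-inverted (negative).

The light background has become dark and every shape's color is its complement — a photographic negative.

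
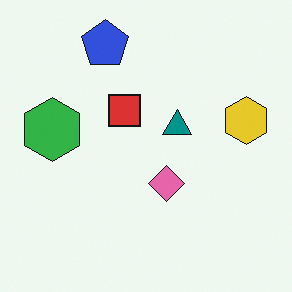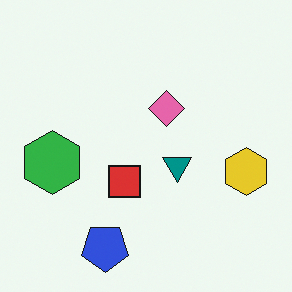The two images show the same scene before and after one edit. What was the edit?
It was flipped vertically (top ↔ bottom).

The blue pentagon is in the top of the first image and the bottom of the second — shapes on opposite sides of the horizontal midline have swapped in a mirror flip.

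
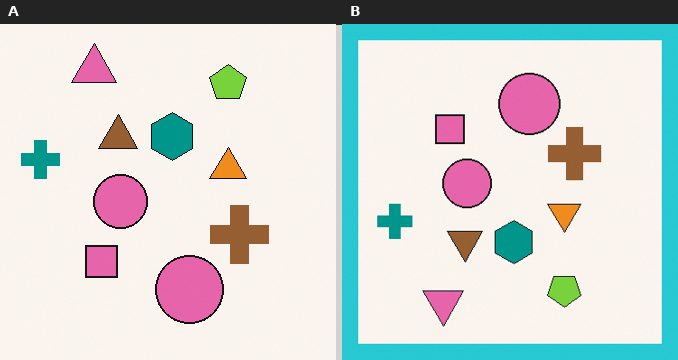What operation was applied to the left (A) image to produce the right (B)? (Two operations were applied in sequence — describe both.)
The transformation is: flipped vertically (top ↔ bottom), then framed with a cyan border.

The pink triangle is in the top-left of the left (A) image and the bottom-left of the right (B) — shapes on opposite sides of the horizontal midline have swapped in a mirror flip. A solid cyan frame runs around the edge of the right (B) image, with the content slightly shrunk inside it.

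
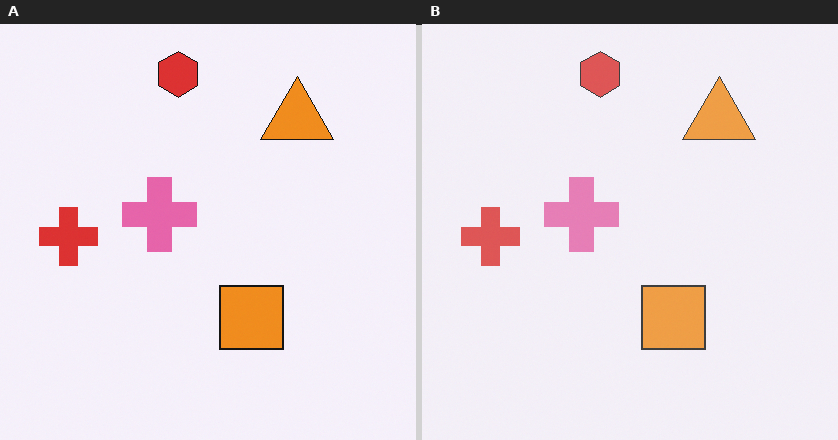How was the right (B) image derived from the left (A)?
The right (B) image is the left (A) given slightly reduced contrast.

Tones are pushed toward mid-grey across the whole image — a global contrast change.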